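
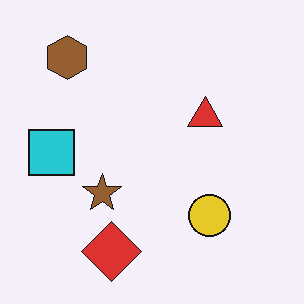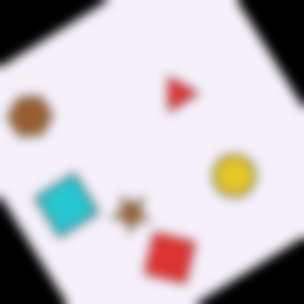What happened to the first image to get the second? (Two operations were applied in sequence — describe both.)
The image was rotated counter-clockwise by a large amount — several tens of degrees, then strongly gaussian-blurred.

Every shape is tilted by the same angle and the image corners show triangular fill wedges — a whole-image rotation by a non-right angle. Shape edges and outlines are uniformly softened across the whole image.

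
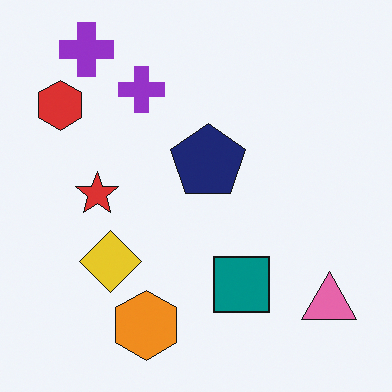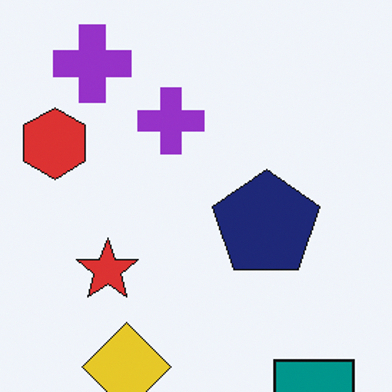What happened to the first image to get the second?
Cropped to a modestly smaller region and rescaled.

The visible shapes are larger and the field of view is narrower; shapes near the original edges may be partly or wholly outside the frame — a crop-and-rescale.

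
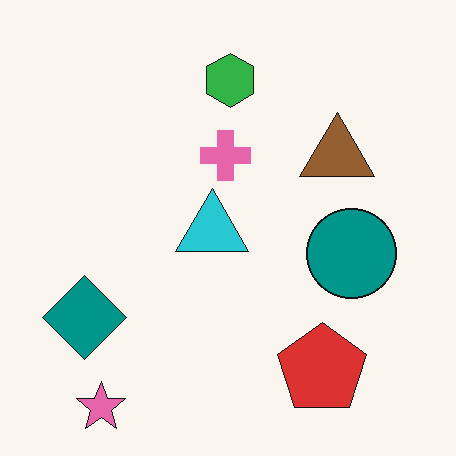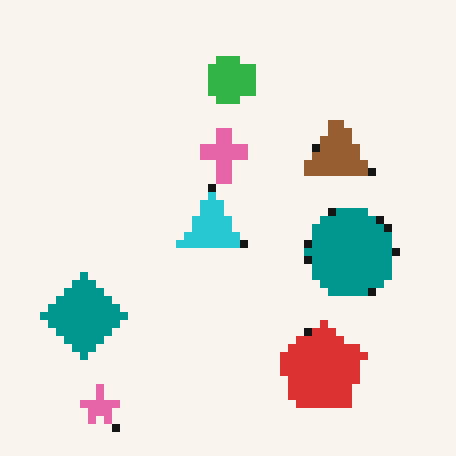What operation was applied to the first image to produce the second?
It was moderately pixelated.

Shapes are reduced to large square blocks; fine edges and outlines are lost — a downscale-then-upscale (mosaic) effect.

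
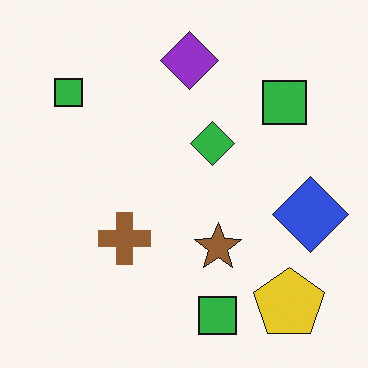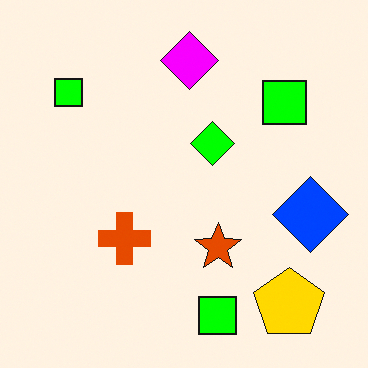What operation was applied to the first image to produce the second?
This is the original image made much more vivid (saturation change).

All colors are more vivid — a global saturation change.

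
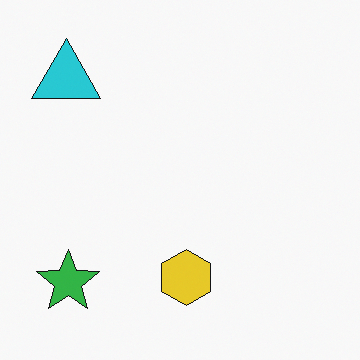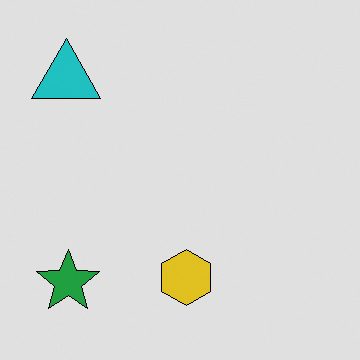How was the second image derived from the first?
The second image is the first moderately posterized.

Each flat color has snapped to a coarser quantized level — most visibly, the near-white background has dropped to a flat grey.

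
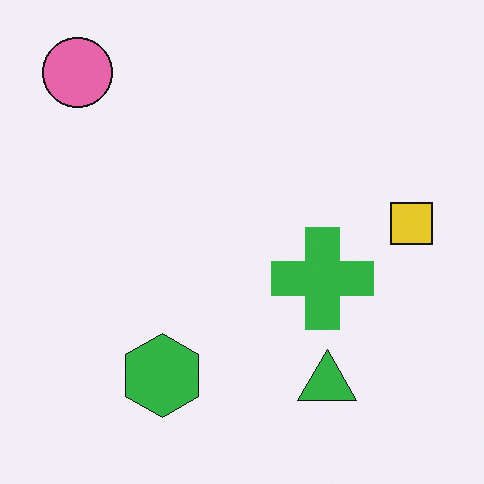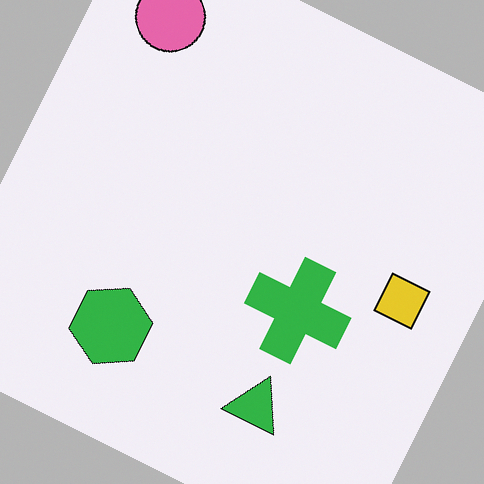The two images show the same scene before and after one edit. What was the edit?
Rotated clockwise by a moderate amount.

Every shape is tilted by the same angle and the image corners show triangular fill wedges — a whole-image rotation by a non-right angle.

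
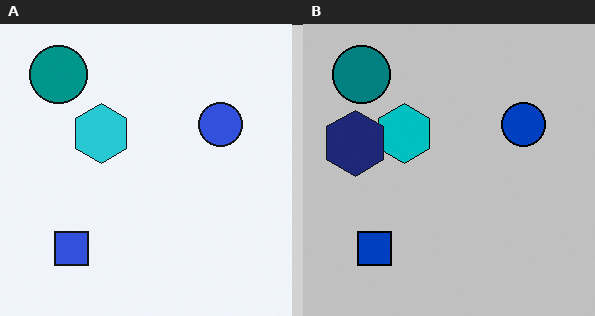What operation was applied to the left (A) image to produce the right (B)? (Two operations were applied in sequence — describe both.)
Aggressively posterized, then overlaid with an additional navy hexagon.

Each flat color has snapped to a coarser quantized level — most visibly, the near-white background has dropped to a flat grey. A navy hexagon appears in the right (B) image that is absent from the left (A).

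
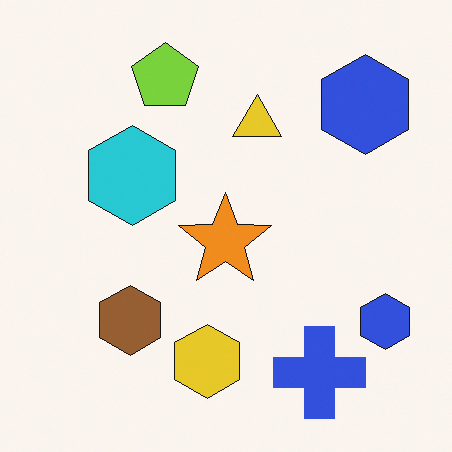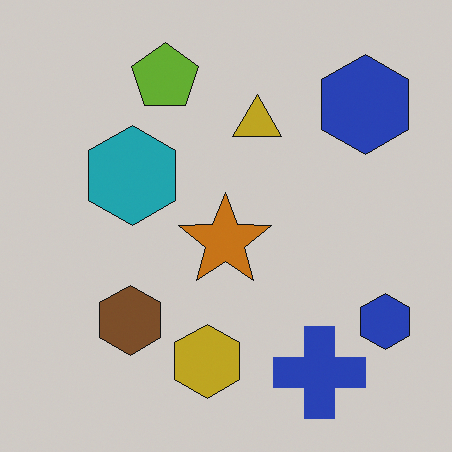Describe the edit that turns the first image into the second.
Slightly darkened.

Every pixel — background and shapes alike — is uniformly darkened.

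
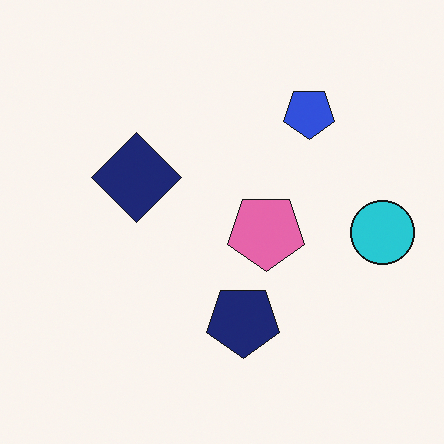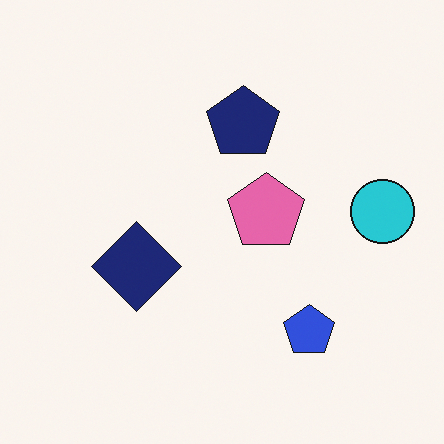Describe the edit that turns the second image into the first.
This is the original image flipped vertically (top ↔ bottom).

The blue pentagon is in the bottom-right of the second image and the top-right of the first — shapes on opposite sides of the horizontal midline have swapped in a mirror flip.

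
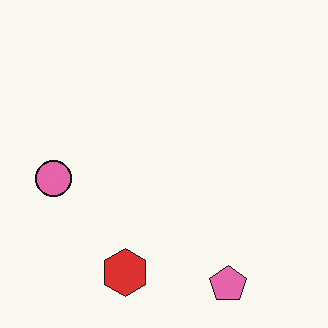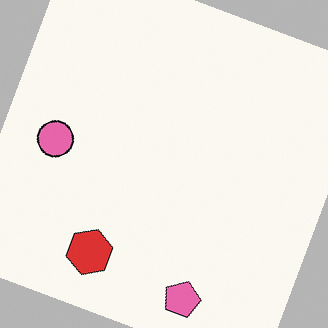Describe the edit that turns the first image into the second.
The transformation is: rotated clockwise by a clearly visible amount.

Every shape is tilted by the same angle and the image corners show triangular fill wedges — a whole-image rotation by a non-right angle.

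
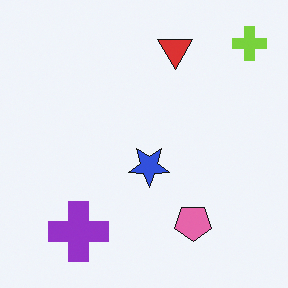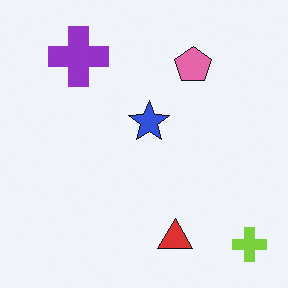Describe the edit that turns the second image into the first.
It was flipped vertically (top ↔ bottom).

The lime cross is in the bottom-right of the second image and the top-right of the first — shapes on opposite sides of the horizontal midline have swapped in a mirror flip.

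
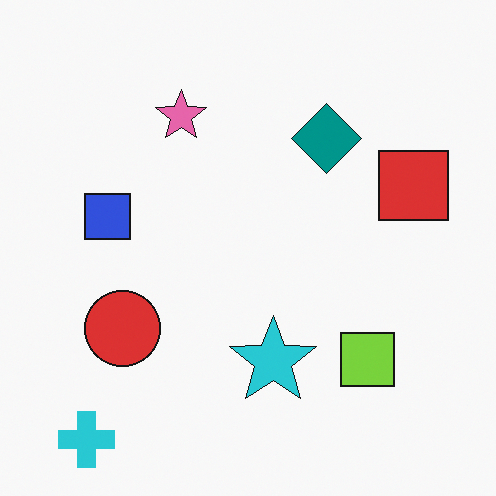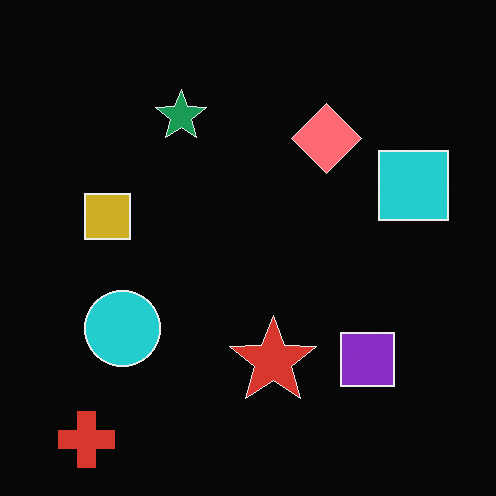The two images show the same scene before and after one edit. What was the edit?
Color-inverted (negative).

The light background has become dark and every shape's color is its complement — a photographic negative.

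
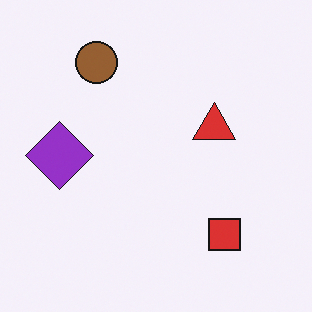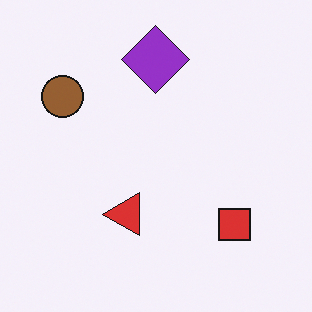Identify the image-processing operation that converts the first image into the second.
The transformation is: transposed (reflected across the top-left ↔ bottom-right diagonal).

Shapes have swapped their row and column positions — what was in the top-right is now in the bottom-left — a diagonal reflection.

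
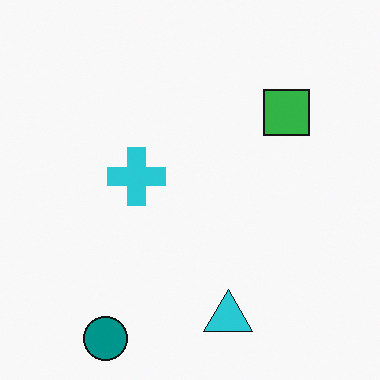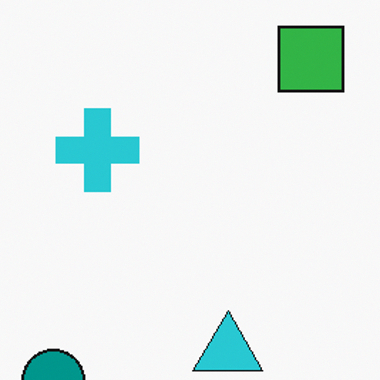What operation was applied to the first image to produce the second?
The transformation is: cropped to a modestly smaller region and rescaled.

The visible shapes are larger and the field of view is narrower; shapes near the original edges may be partly or wholly outside the frame — a crop-and-rescale.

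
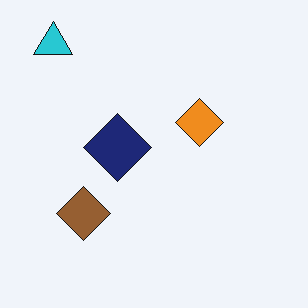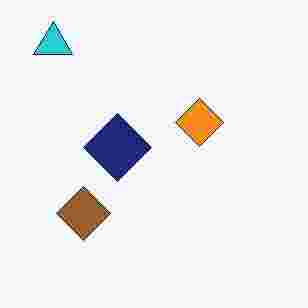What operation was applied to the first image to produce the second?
The image was degraded with heavy JPEG compression.

Blocky 8×8 compression artifacts appear around shape edges and the flat background shows ringing — characteristic JPEG degradation.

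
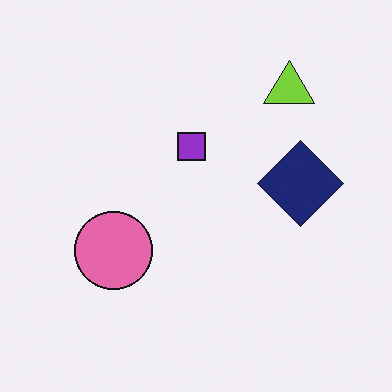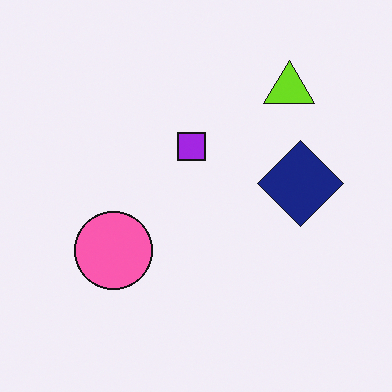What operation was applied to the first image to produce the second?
It was slightly oversaturated.

All colors are more vivid — a global saturation change.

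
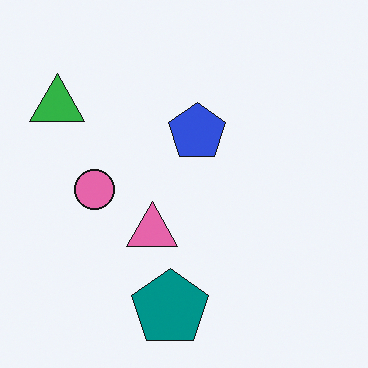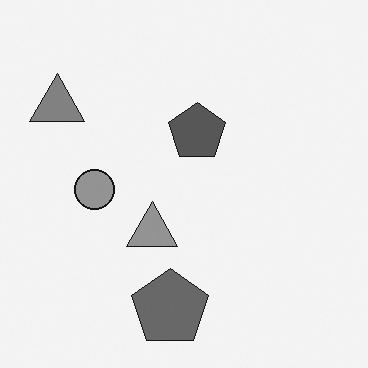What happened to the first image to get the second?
This is the original image converted to grayscale.

All color is removed — every shape is now a shade of grey.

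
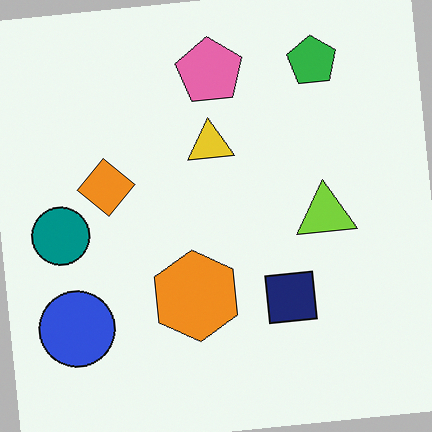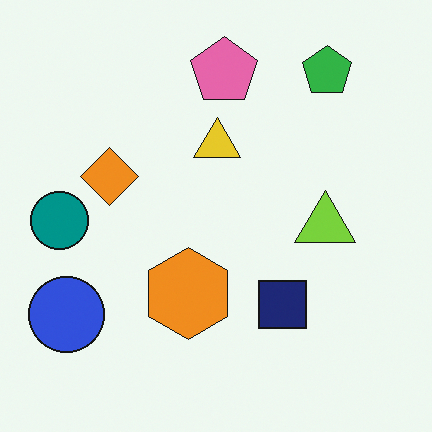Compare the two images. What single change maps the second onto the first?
This is the original image rotated counter-clockwise by a slight angle.

Every shape is tilted by the same angle and the image corners show triangular fill wedges — a whole-image rotation by a non-right angle.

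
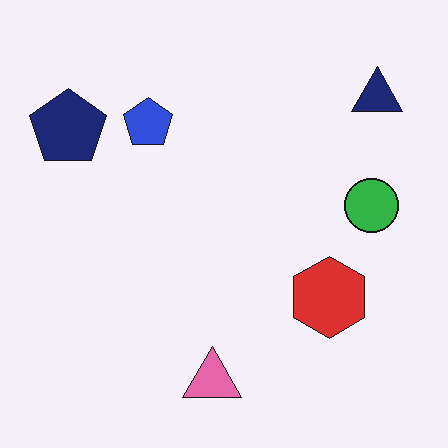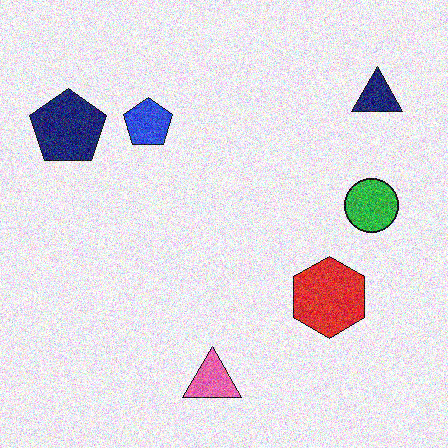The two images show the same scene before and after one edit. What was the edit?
The transformation is: degraded with strong gaussian noise.

Random speckle covers the whole image, including the flat background.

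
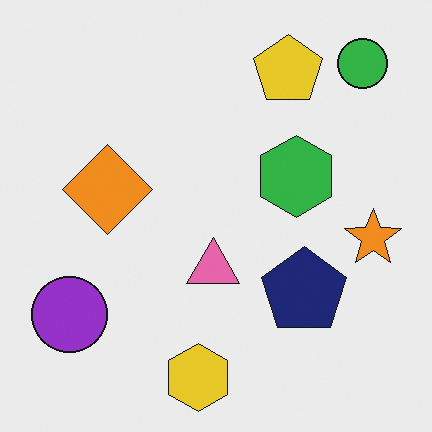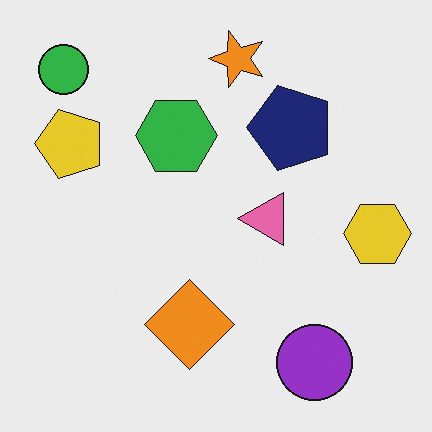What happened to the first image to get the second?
The transformation is: rotated 90° counter-clockwise.

The green circle sits in the top-right of the first image and the top-left of the second — consistent with a whole-image 90° counter-clockwise rotation.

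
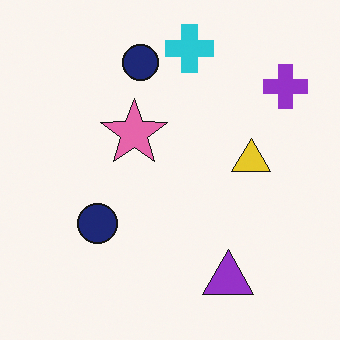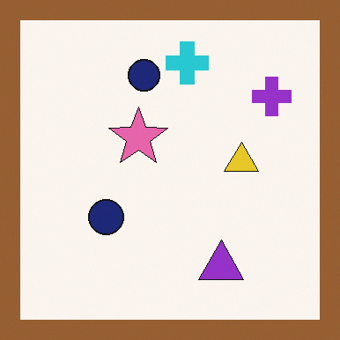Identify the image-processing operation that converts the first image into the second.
The second image is the first framed with a brown border.

A solid brown frame runs around the edge of the second image, with the content slightly shrunk inside it.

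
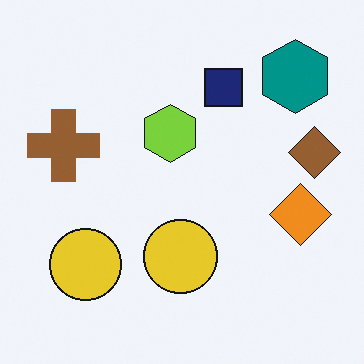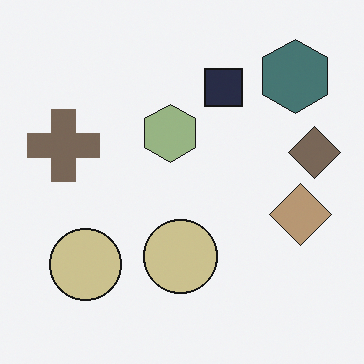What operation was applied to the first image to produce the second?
It was heavily desaturated.

All colors are more muted and greyish — a global saturation change.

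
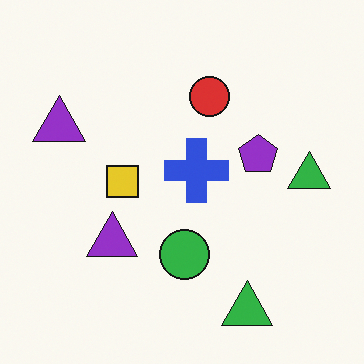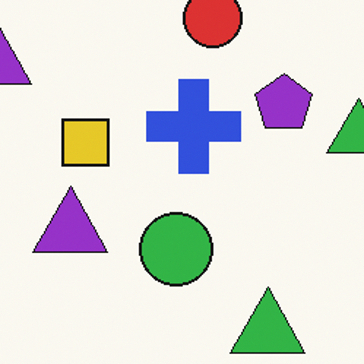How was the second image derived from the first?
This is the original image cropped to a modestly smaller region and rescaled.

The visible shapes are larger and the field of view is narrower; shapes near the original edges may be partly or wholly outside the frame — a crop-and-rescale.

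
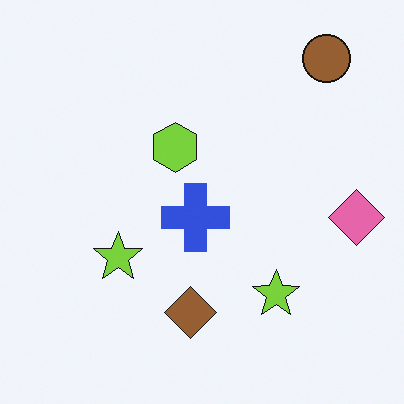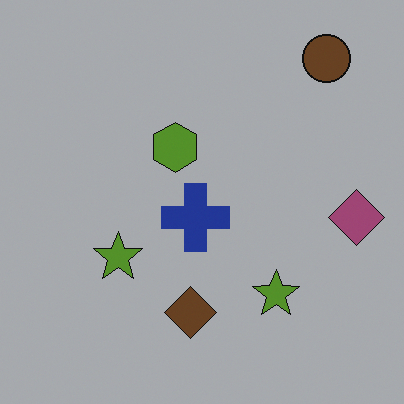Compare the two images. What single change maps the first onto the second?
The transformation is: noticeably darkened.

Every pixel — background and shapes alike — is uniformly darkened.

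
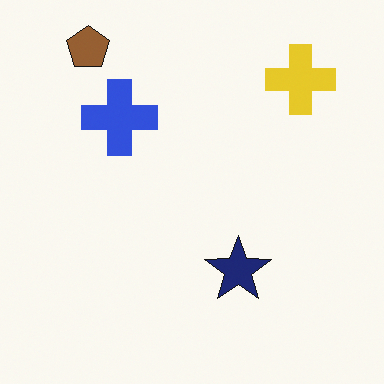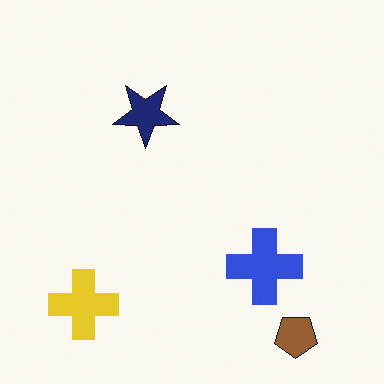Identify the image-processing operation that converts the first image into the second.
The transformation is: rotated 180°.

The brown pentagon sits in the top-left of the first image and the bottom-right of the second — consistent with a whole-image 180° rotation.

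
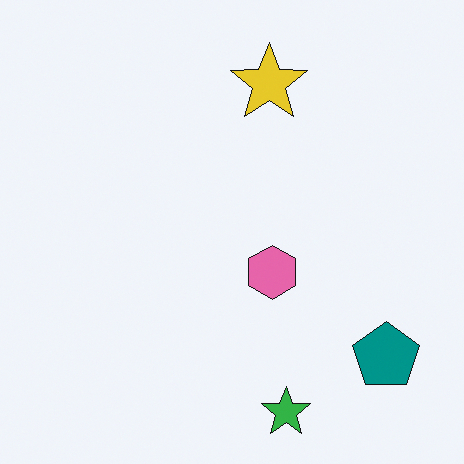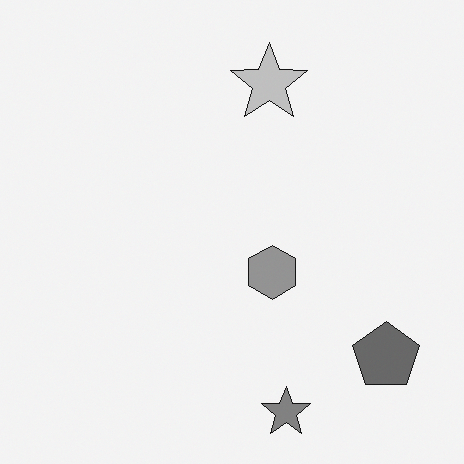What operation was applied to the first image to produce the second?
The image was converted to grayscale.

All color is removed — every shape is now a shade of grey.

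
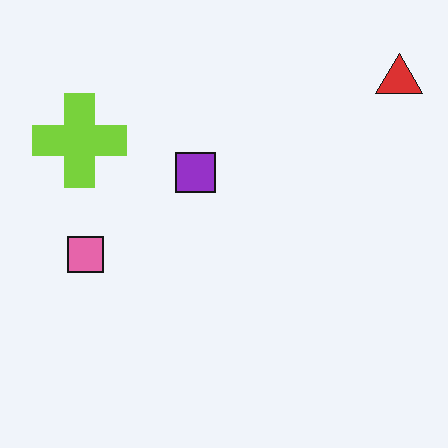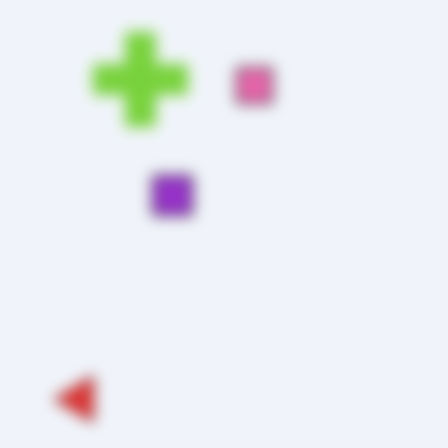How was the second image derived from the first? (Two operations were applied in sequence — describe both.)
The image was transposed (reflected across the top-left ↔ bottom-right diagonal), then strongly gaussian-blurred.

Shapes have swapped their row and column positions — what was in the top-right is now in the bottom-left — a diagonal reflection. Shape edges and outlines are uniformly softened across the whole image.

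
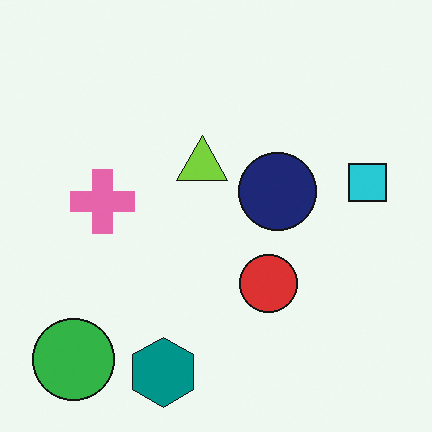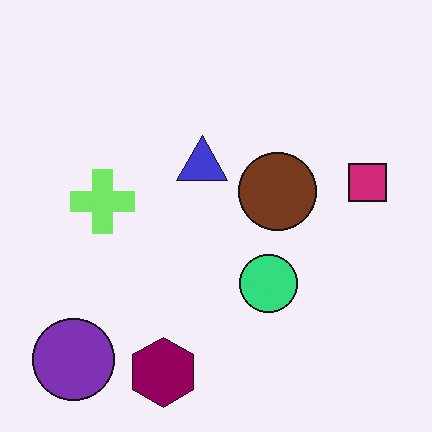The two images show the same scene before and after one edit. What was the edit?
The image was hue-shifted by a moderate amount.

Every shape's color has rotated by the same amount around the hue wheel — a uniform hue shift.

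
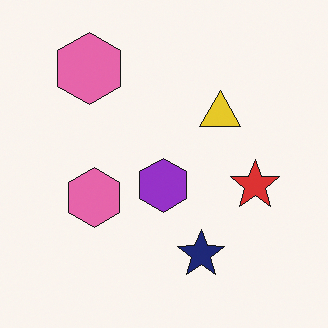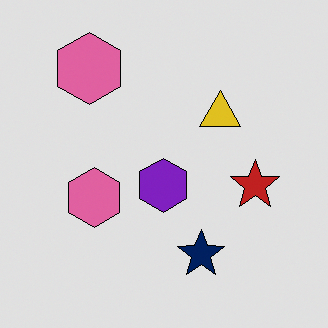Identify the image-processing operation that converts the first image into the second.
The second image is the first moderately posterized.

Each flat color has snapped to a coarser quantized level — most visibly, the near-white background has dropped to a flat grey.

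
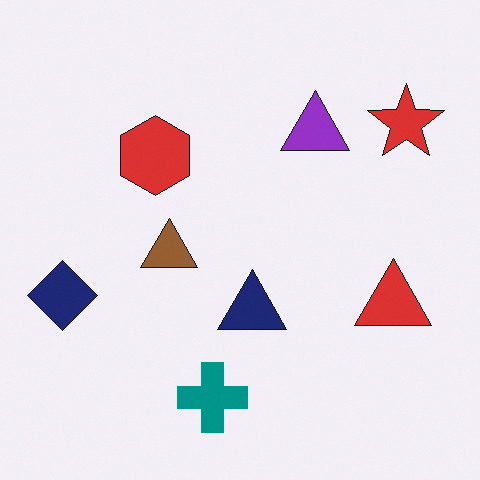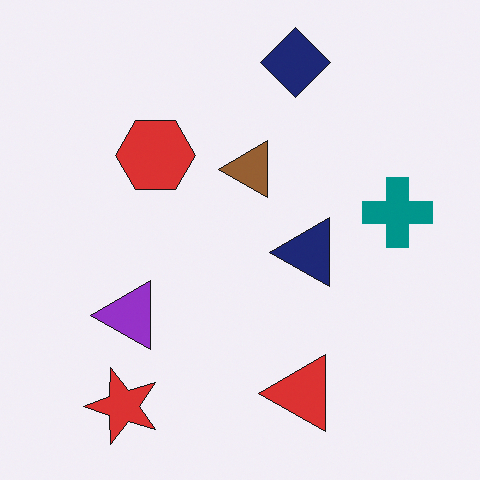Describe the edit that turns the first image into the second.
The second image is the first transposed (reflected across the top-left ↔ bottom-right diagonal).

Shapes have swapped their row and column positions — what was in the top-right is now in the bottom-left — a diagonal reflection.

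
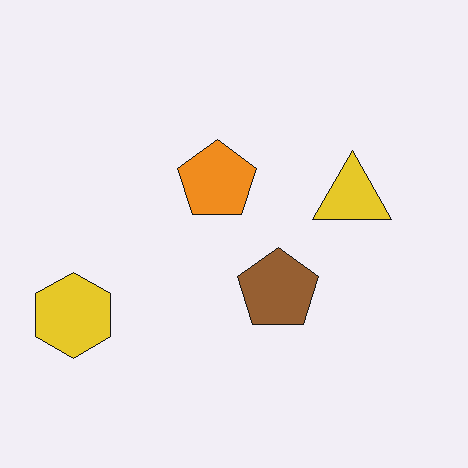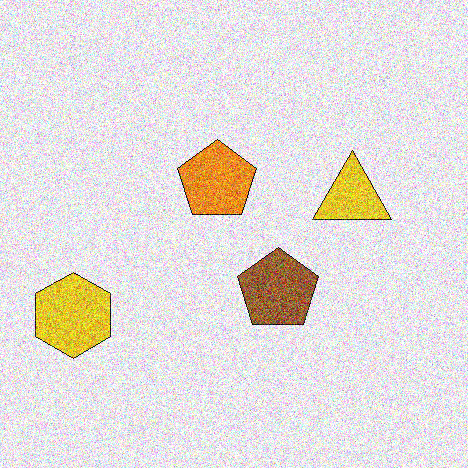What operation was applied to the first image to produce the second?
Degraded with strong gaussian noise.

Random speckle covers the whole image, including the flat background.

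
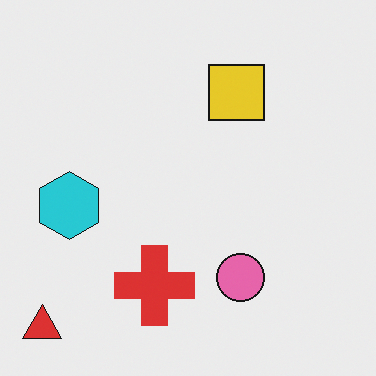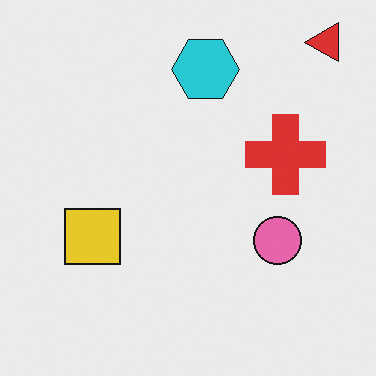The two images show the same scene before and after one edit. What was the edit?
The second image is the first transposed (reflected across the top-left ↔ bottom-right diagonal).

Shapes have swapped their row and column positions — what was in the top-right is now in the bottom-left — a diagonal reflection.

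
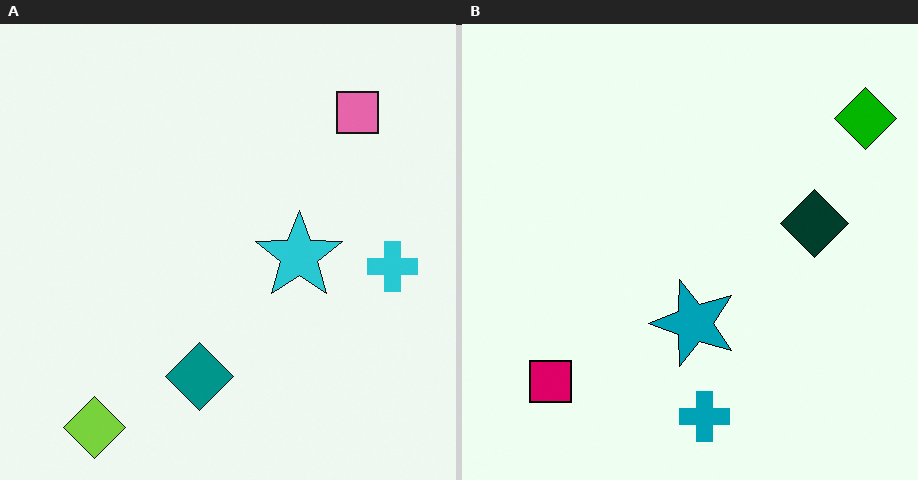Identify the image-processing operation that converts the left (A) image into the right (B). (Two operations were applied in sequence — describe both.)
The image was boosted in contrast, then transposed (reflected across the top-left ↔ bottom-right diagonal).

Tones are pushed away from mid-grey across the whole image — a global contrast change. Shapes have swapped their row and column positions — what was in the top-right is now in the bottom-left — a diagonal reflection.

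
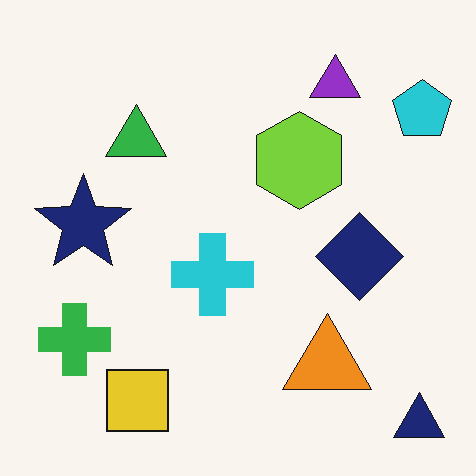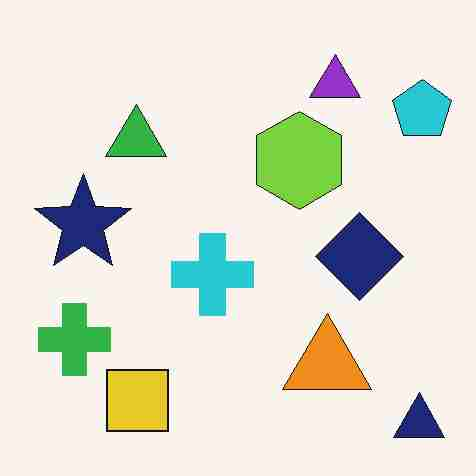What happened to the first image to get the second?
This is the original image degraded with heavy JPEG compression.

Blocky 8×8 compression artifacts appear around shape edges and the flat background shows ringing — characteristic JPEG degradation.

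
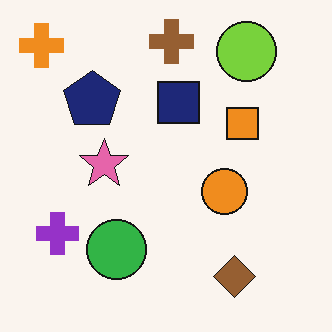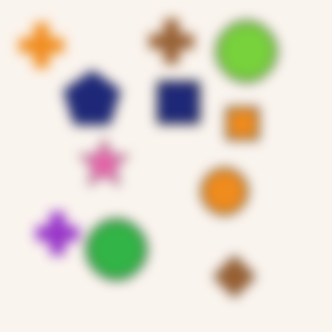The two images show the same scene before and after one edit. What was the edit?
The transformation is: heavily blurred.

Shape edges and outlines are uniformly softened across the whole image.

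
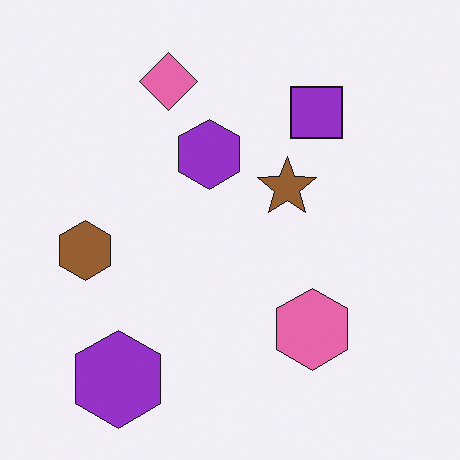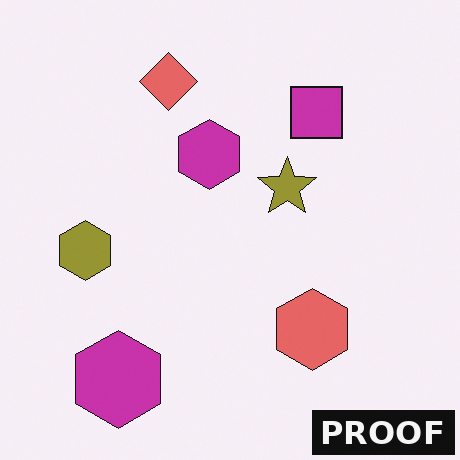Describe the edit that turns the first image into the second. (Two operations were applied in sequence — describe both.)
The image was hue-shifted by a small amount, then watermarked with the text "PROOF" in the lower-right corner.

Every shape's color has rotated by the same amount around the hue wheel — a uniform hue shift. A dark label reading "PROOF" appears in the lower-right corner.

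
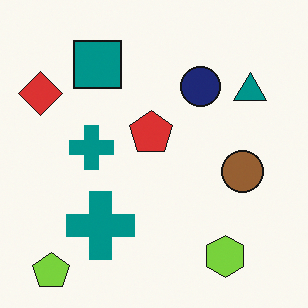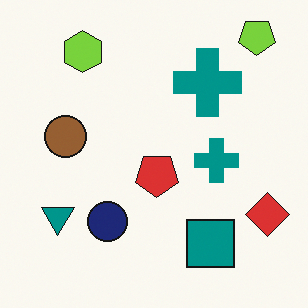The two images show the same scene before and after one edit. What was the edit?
The second image is the first rotated 180°.

The lime pentagon sits in the bottom-left of the first image and the top-right of the second — consistent with a whole-image 180° rotation.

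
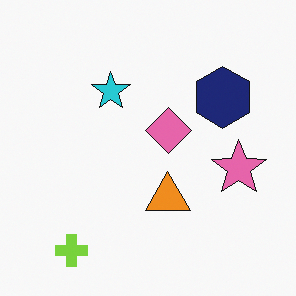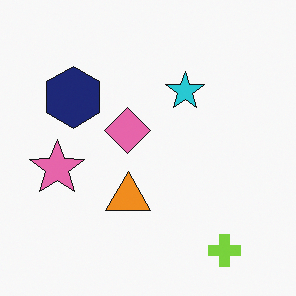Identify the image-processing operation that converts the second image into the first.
This is the original image flipped horizontally (left ↔ right).

The pink star is in the left of the second image and the right of the first — shapes on opposite sides of the vertical midline have swapped in a mirror flip.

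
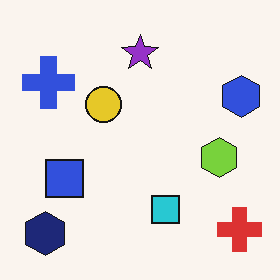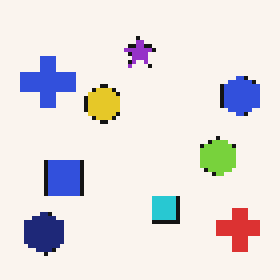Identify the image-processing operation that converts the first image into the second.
The second image is the first lightly pixelated (a mild mosaic effect).

Shapes are reduced to large square blocks; fine edges and outlines are lost — a downscale-then-upscale (mosaic) effect.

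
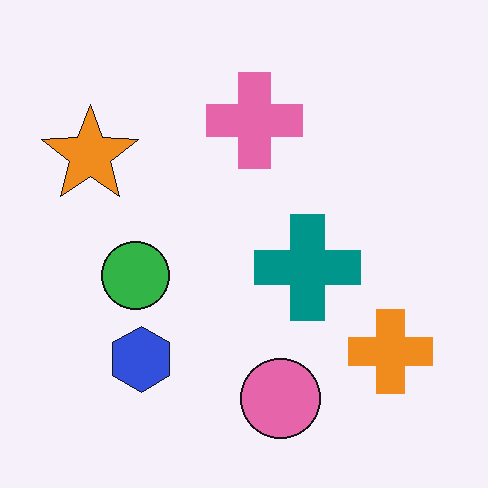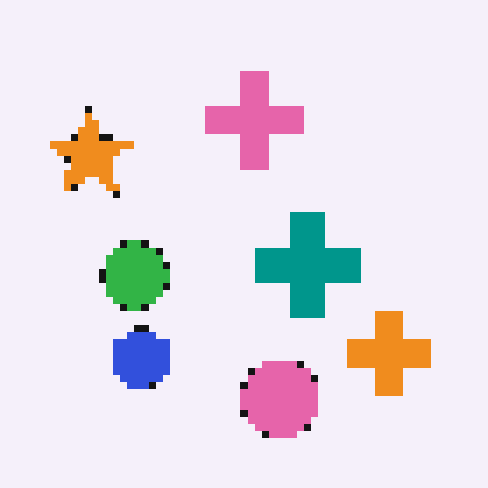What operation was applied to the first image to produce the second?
This is the original image pixelated into visible square blocks.

Shapes are reduced to large square blocks; fine edges and outlines are lost — a downscale-then-upscale (mosaic) effect.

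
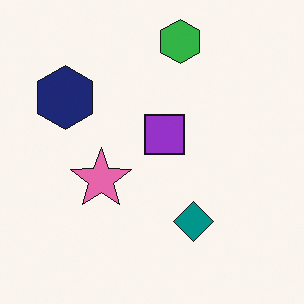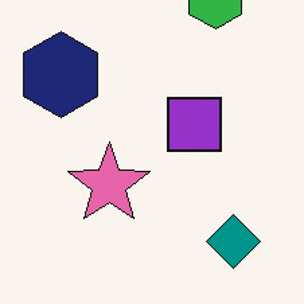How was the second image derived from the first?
The image was cropped slightly and scaled back up.

The visible shapes are larger and the field of view is narrower; shapes near the original edges may be partly or wholly outside the frame — a crop-and-rescale.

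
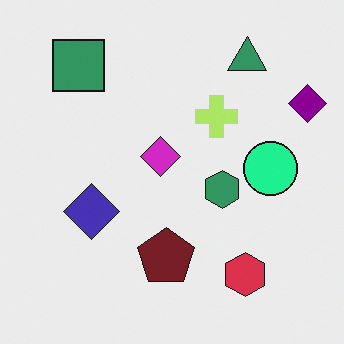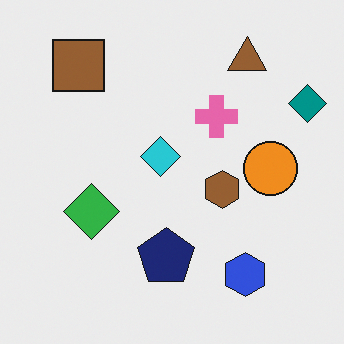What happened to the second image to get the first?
The image was hue-shifted by a moderate amount.

Every shape's color has rotated by the same amount around the hue wheel — a uniform hue shift.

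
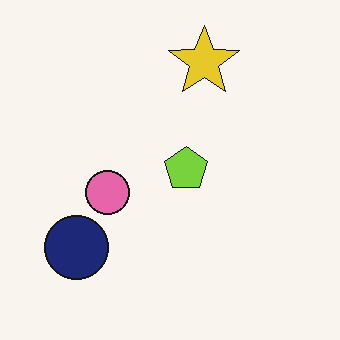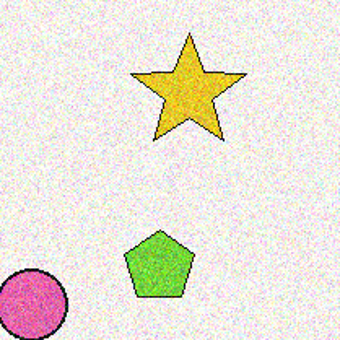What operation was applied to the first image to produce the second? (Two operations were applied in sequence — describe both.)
The second image is the first degraded with visible gaussian noise, then cropped tightly and scaled back up.

Random speckle covers the whole image, including the flat background. The visible shapes are larger and the field of view is narrower; shapes near the original edges may be partly or wholly outside the frame — a crop-and-rescale.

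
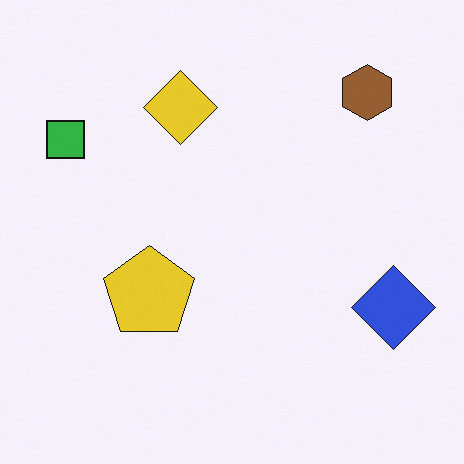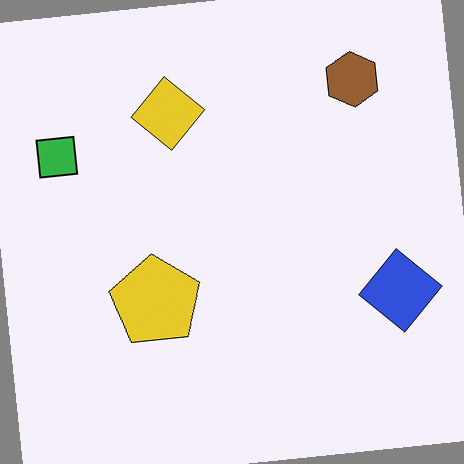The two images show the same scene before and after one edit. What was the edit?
Rotated counter-clockwise by a small amount.

Every shape is tilted by the same angle and the image corners show triangular fill wedges — a whole-image rotation by a non-right angle.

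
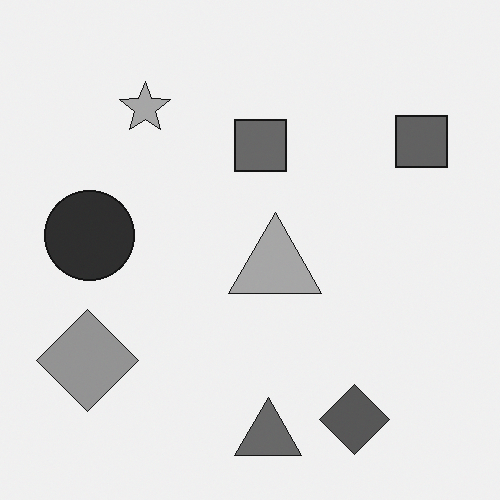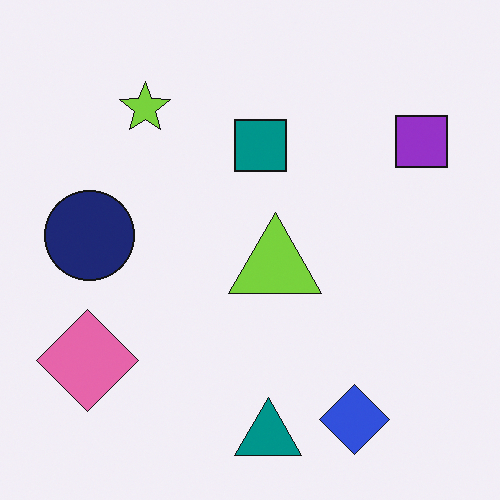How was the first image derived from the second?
It was converted to grayscale.

All color is removed — every shape is now a shade of grey.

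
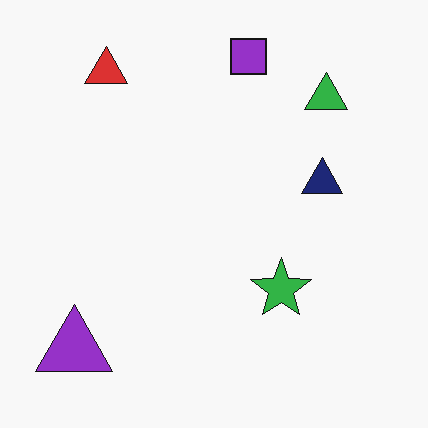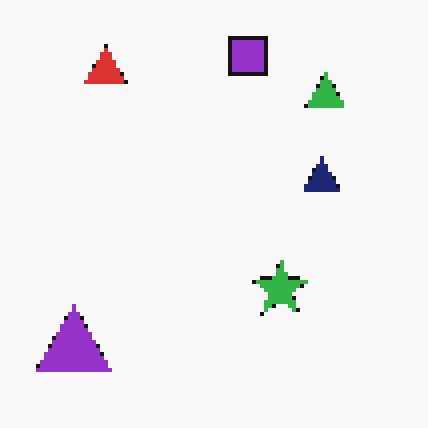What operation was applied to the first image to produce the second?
The second image is the first lightly pixelated (a mild mosaic effect).

Shapes are reduced to large square blocks; fine edges and outlines are lost — a downscale-then-upscale (mosaic) effect.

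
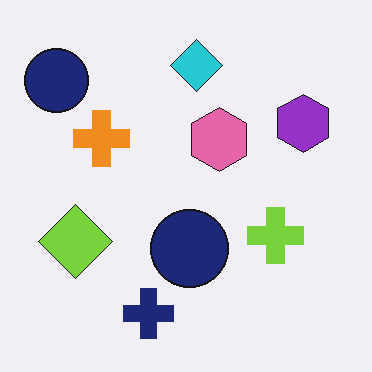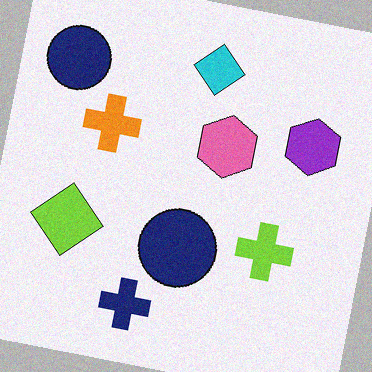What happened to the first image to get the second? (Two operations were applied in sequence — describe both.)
The second image is the first rotated clockwise by a slight angle, then degraded with a light layer of grain.

Every shape is tilted by the same angle and the image corners show triangular fill wedges — a whole-image rotation by a non-right angle. Random speckle covers the whole image, including the flat background.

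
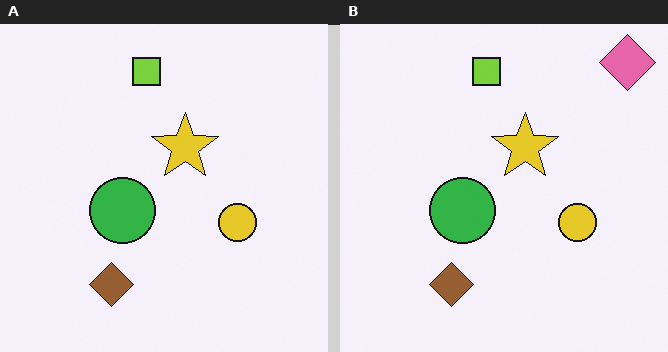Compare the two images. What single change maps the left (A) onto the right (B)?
The image was overlaid with an additional pink diamond.

A pink diamond appears in the right (B) image that is absent from the left (A).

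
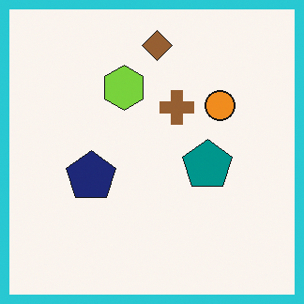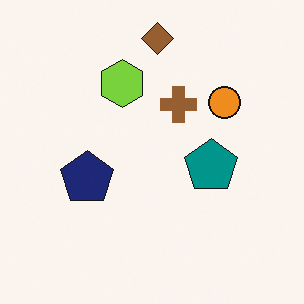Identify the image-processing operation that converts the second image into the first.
It was framed with a cyan border.

A solid cyan frame runs around the edge of the first image, with the content slightly shrunk inside it.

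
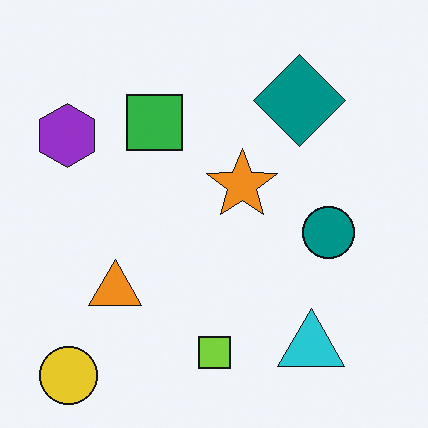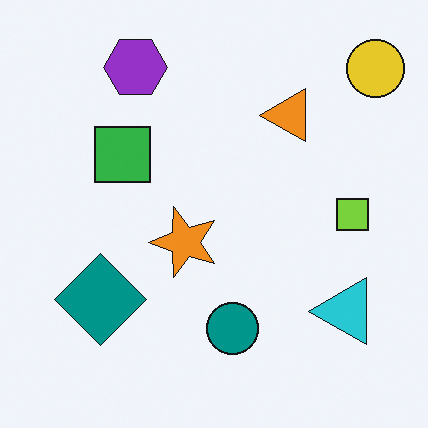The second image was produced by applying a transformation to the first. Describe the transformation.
The second image is the first transposed (reflected across the top-left ↔ bottom-right diagonal).

Shapes have swapped their row and column positions — what was in the top-right is now in the bottom-left — a diagonal reflection.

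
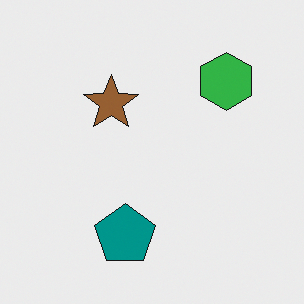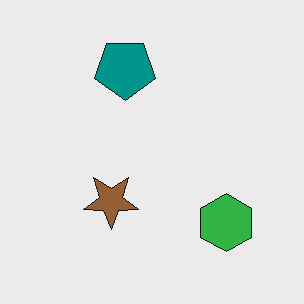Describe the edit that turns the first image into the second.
The transformation is: flipped vertically (top ↔ bottom).

The teal pentagon is in the bottom of the first image and the top of the second — shapes on opposite sides of the horizontal midline have swapped in a mirror flip.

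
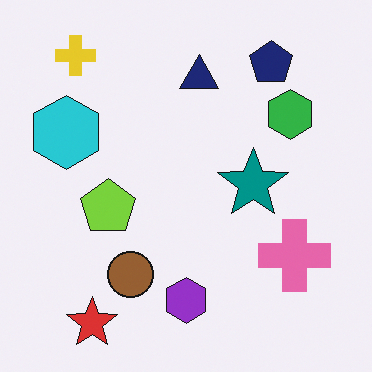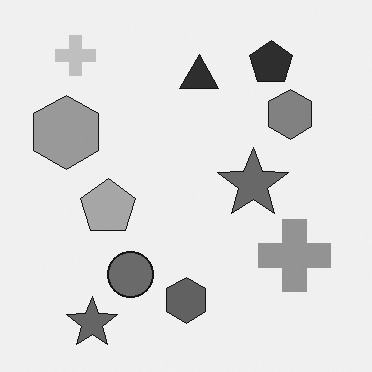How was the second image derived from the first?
The second image is the first converted to grayscale.

All color is removed — every shape is now a shade of grey.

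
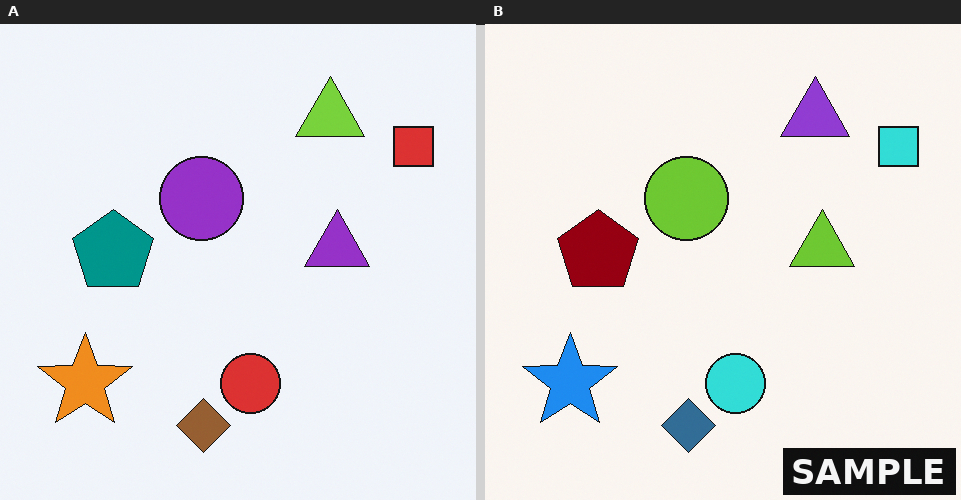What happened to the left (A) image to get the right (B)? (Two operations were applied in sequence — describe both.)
The right (B) image is the left (A) hue-shifted by a large amount, then watermarked with the text "SAMPLE" in the lower-right corner.

Every shape's color has rotated by the same amount around the hue wheel — a uniform hue shift. A dark label reading "SAMPLE" appears in the lower-right corner.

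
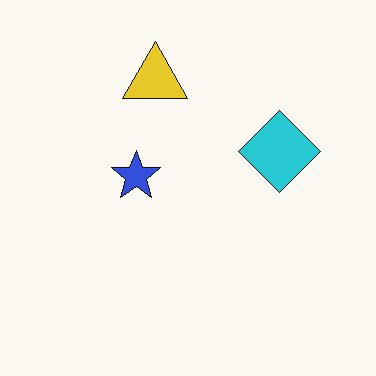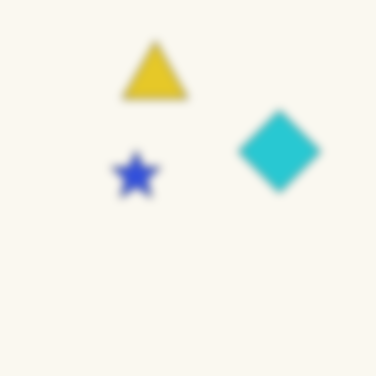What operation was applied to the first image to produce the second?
The second image is the first noticeably gaussian-blurred.

Shape edges and outlines are uniformly softened across the whole image.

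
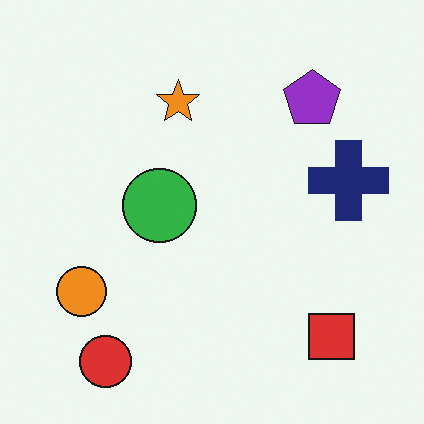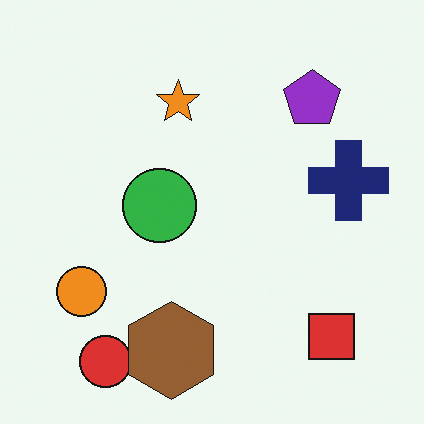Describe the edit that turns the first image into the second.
The transformation is: overlaid with an additional brown hexagon.

A brown hexagon appears in the second image that is absent from the first.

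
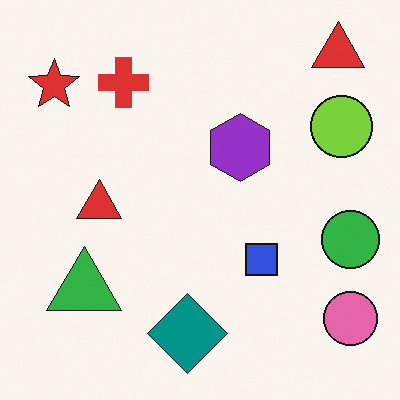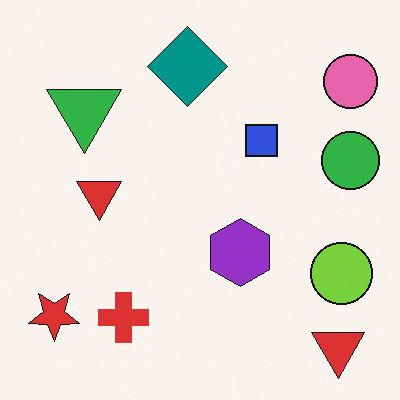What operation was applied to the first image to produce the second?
The image was flipped vertically (top ↔ bottom).

The teal diamond is in the bottom of the first image and the top of the second — shapes on opposite sides of the horizontal midline have swapped in a mirror flip.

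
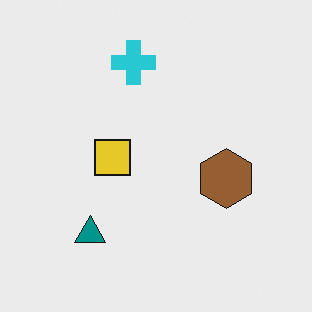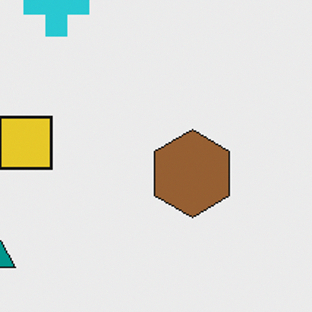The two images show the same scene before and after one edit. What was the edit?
The transformation is: cropped to a modestly smaller region and rescaled.

The visible shapes are larger and the field of view is narrower; shapes near the original edges may be partly or wholly outside the frame — a crop-and-rescale.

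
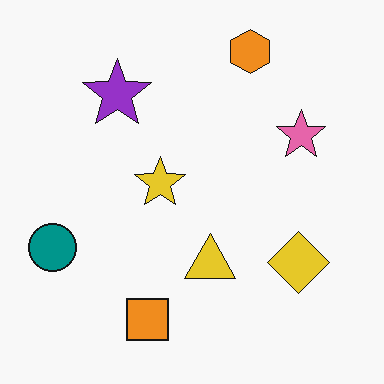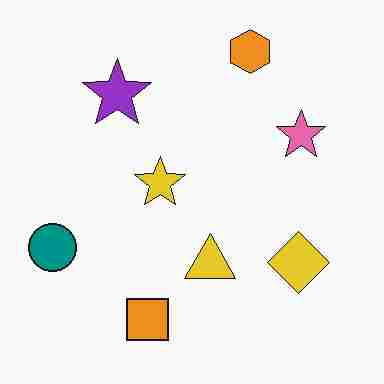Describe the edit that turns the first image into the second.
Heavily JPEG-compressed with obvious blocking artifacts.

Blocky 8×8 compression artifacts appear around shape edges and the flat background shows ringing — characteristic JPEG degradation.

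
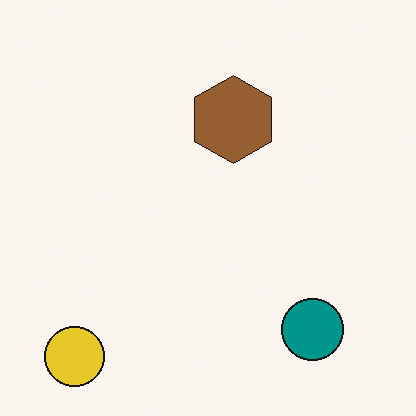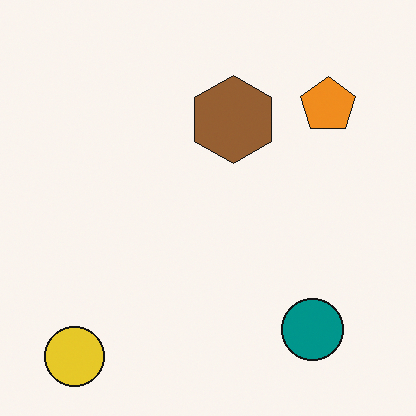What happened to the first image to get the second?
Overlaid with an additional orange pentagon.

An orange pentagon appears in the second image that is absent from the first.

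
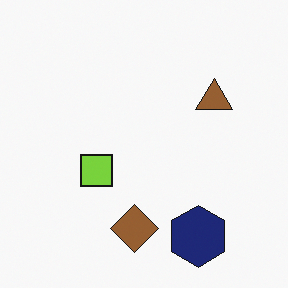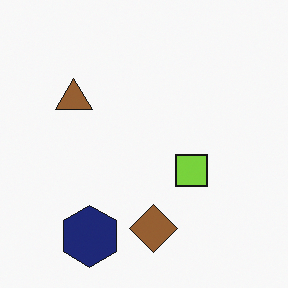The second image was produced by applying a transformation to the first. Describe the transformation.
The image was flipped horizontally (left ↔ right).

The brown triangle is in the right of the first image and the left of the second — shapes on opposite sides of the vertical midline have swapped in a mirror flip.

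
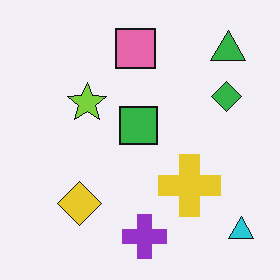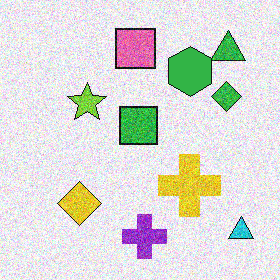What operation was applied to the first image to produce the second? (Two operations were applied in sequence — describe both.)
Degraded with heavy additive noise, then overlaid with an additional green hexagon.

Random speckle covers the whole image, including the flat background. A green hexagon appears in the second image that is absent from the first.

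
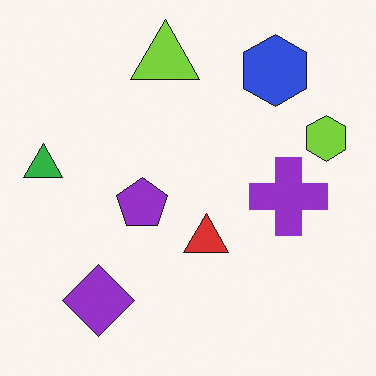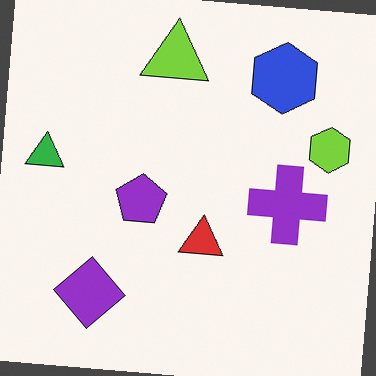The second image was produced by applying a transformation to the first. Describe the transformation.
The second image is the first rotated clockwise by a few degrees.

Every shape is tilted by the same angle and the image corners show triangular fill wedges — a whole-image rotation by a non-right angle.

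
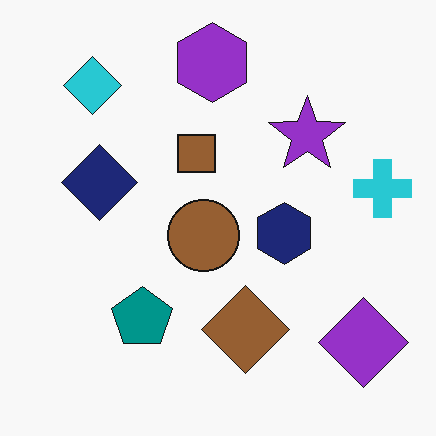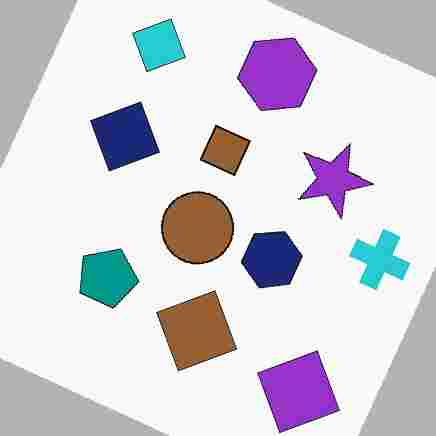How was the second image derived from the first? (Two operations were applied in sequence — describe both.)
The second image is the first rotated clockwise by a moderate amount, then heavily JPEG-compressed with obvious blocking artifacts.

Every shape is tilted by the same angle and the image corners show triangular fill wedges — a whole-image rotation by a non-right angle. Blocky 8×8 compression artifacts appear around shape edges and the flat background shows ringing — characteristic JPEG degradation.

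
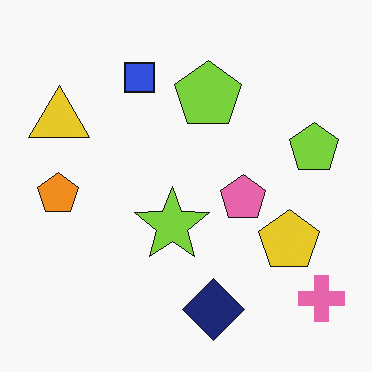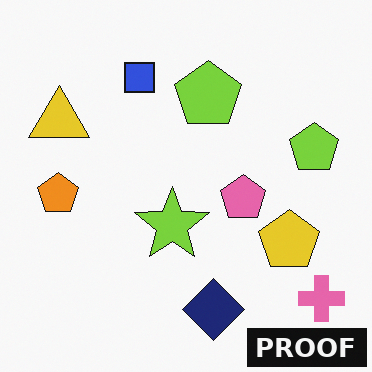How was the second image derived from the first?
The transformation is: watermarked with the text "PROOF" in the lower-right corner.

A dark label reading "PROOF" appears in the lower-right corner.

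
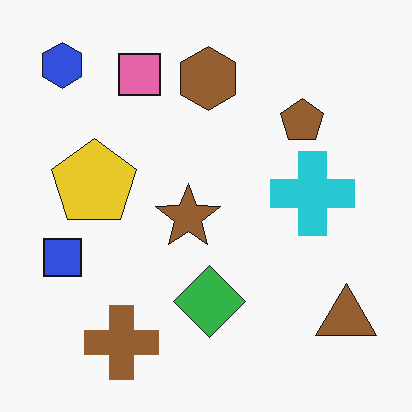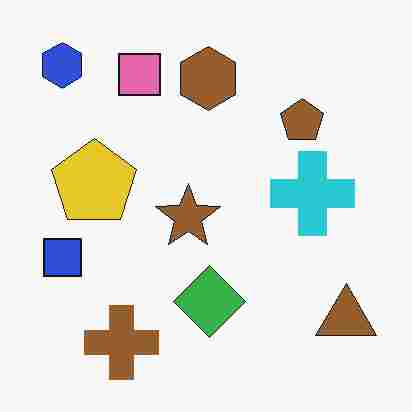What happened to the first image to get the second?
The image was degraded with heavy JPEG compression.

Blocky 8×8 compression artifacts appear around shape edges and the flat background shows ringing — characteristic JPEG degradation.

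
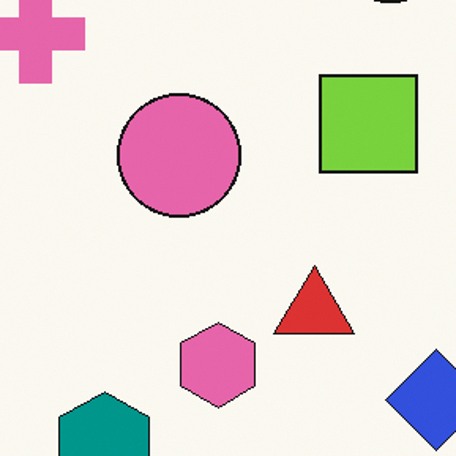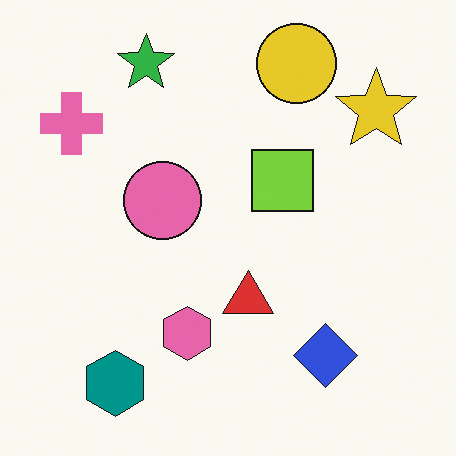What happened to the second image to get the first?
The image was cropped slightly and scaled back up.

The visible shapes are larger and the field of view is narrower; shapes near the original edges may be partly or wholly outside the frame — a crop-and-rescale.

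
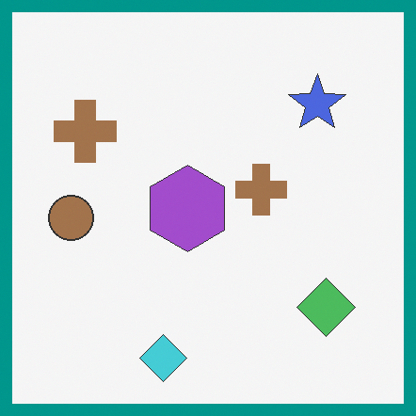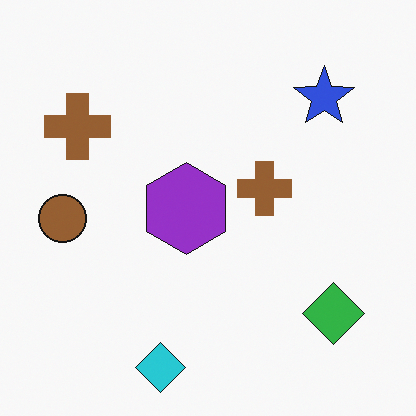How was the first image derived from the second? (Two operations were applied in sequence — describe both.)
Given slightly reduced contrast, then framed with a teal border.

Tones are pushed toward mid-grey across the whole image — a global contrast change. A solid teal frame runs around the edge of the first image, with the content slightly shrunk inside it.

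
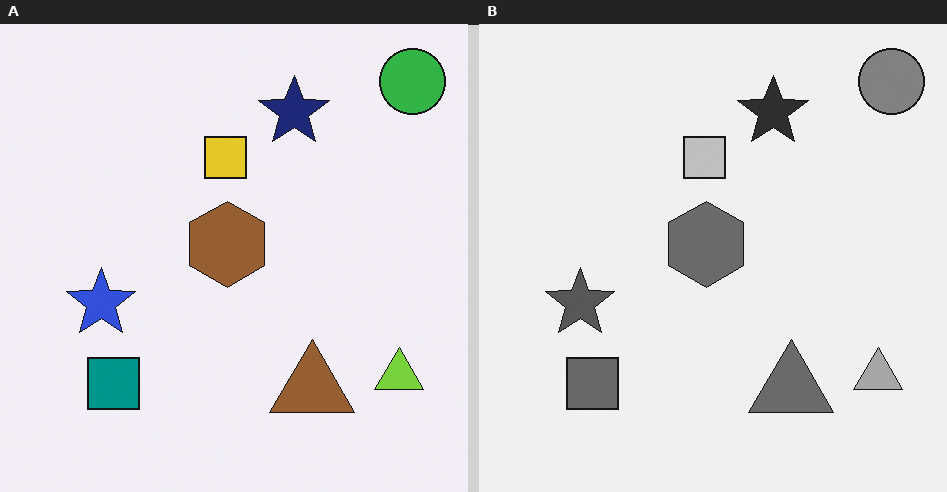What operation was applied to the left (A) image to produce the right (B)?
The image was converted to grayscale.

All color is removed — every shape is now a shade of grey.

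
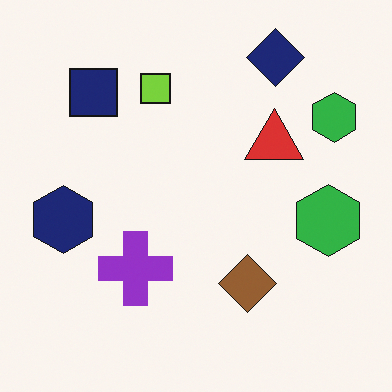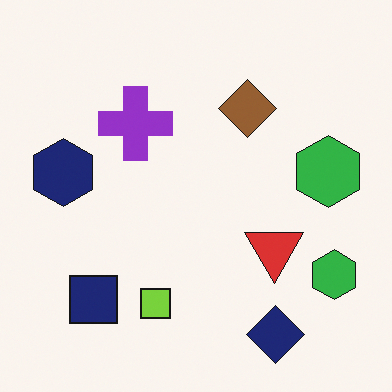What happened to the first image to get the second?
This is the original image flipped vertically (top ↔ bottom).

The navy diamond is in the top-right of the first image and the bottom-right of the second — shapes on opposite sides of the horizontal midline have swapped in a mirror flip.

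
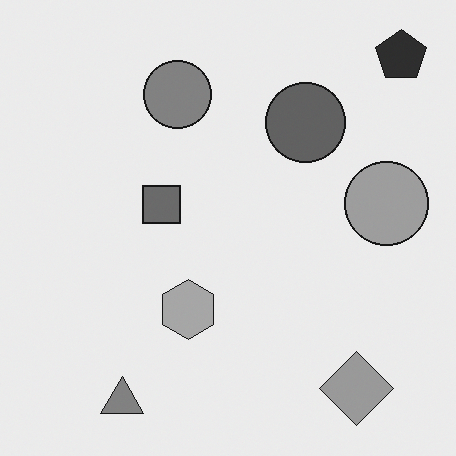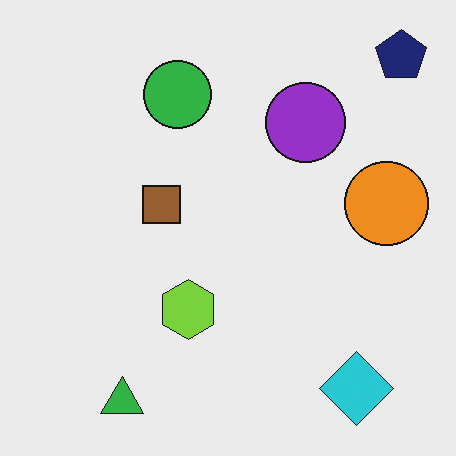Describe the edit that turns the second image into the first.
It was converted to grayscale.

All color is removed — every shape is now a shade of grey.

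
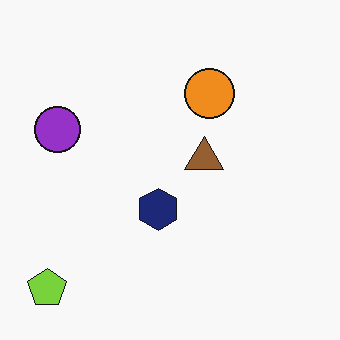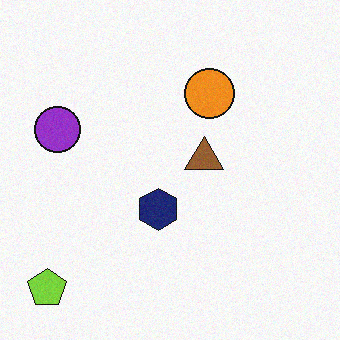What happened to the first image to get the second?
It was degraded with light additive noise.

Random speckle covers the whole image, including the flat background.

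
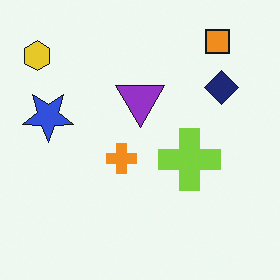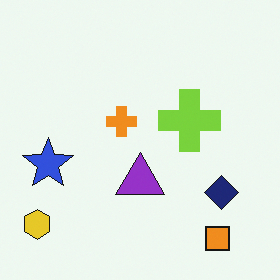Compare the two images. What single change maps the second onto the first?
The image was flipped vertically (top ↔ bottom).

The orange square is in the bottom-right of the second image and the top-right of the first — shapes on opposite sides of the horizontal midline have swapped in a mirror flip.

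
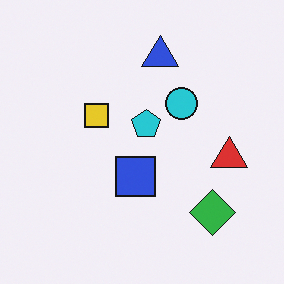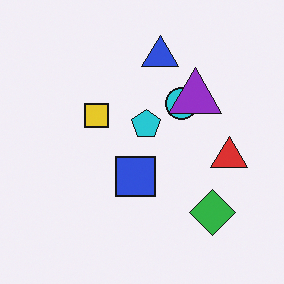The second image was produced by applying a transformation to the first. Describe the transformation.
Overlaid with an additional purple triangle.

A purple triangle appears in the second image that is absent from the first.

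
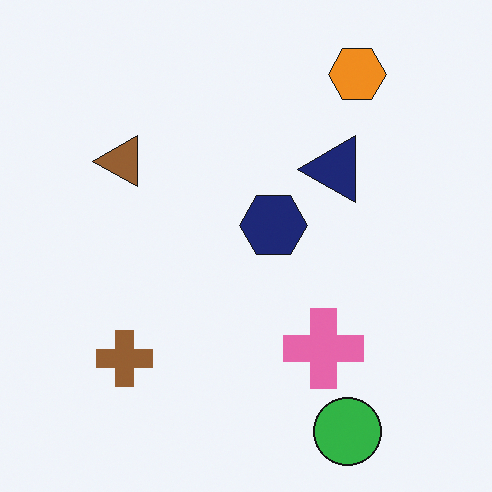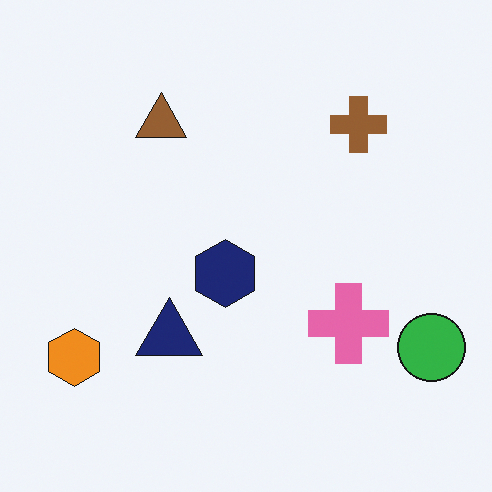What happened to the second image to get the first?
The transformation is: transposed (reflected across the top-left ↔ bottom-right diagonal).

Shapes have swapped their row and column positions — what was in the top-right is now in the bottom-left — a diagonal reflection.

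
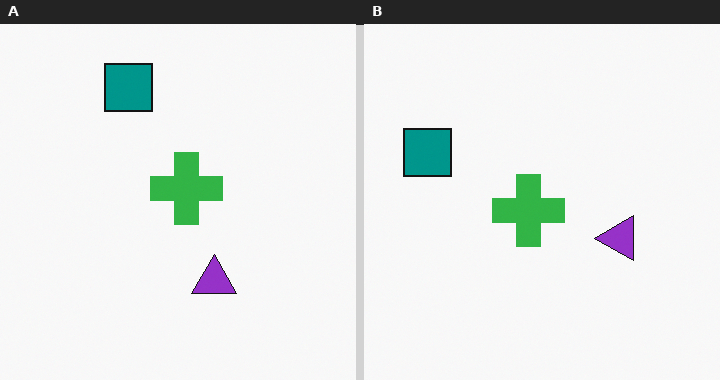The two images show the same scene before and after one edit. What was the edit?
This is the original image transposed (reflected across the top-left ↔ bottom-right diagonal).

Shapes have swapped their row and column positions — what was in the top-right is now in the bottom-left — a diagonal reflection.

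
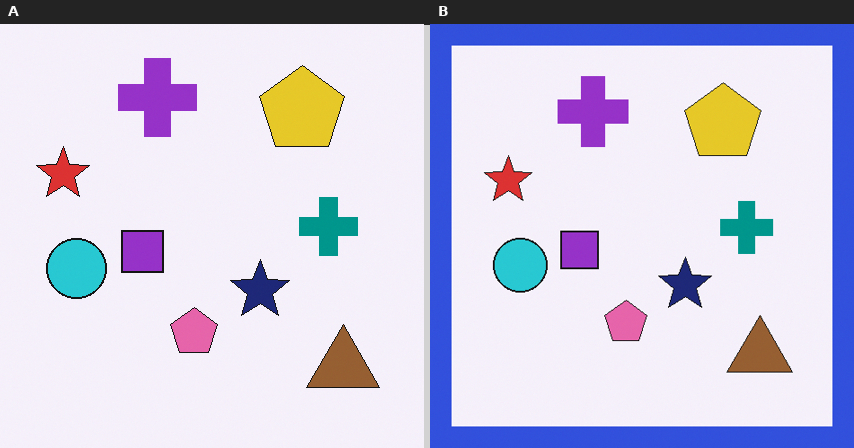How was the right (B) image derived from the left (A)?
It was framed with a blue border.

A solid blue frame runs around the edge of the right (B) image, with the content slightly shrunk inside it.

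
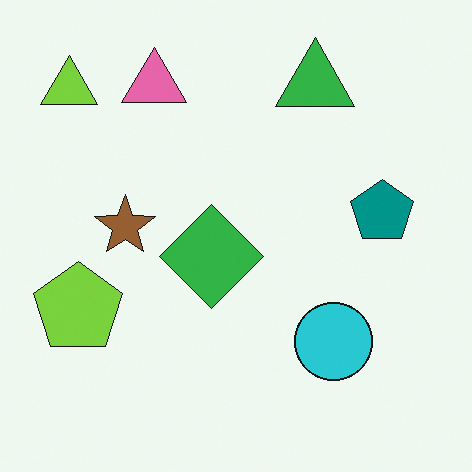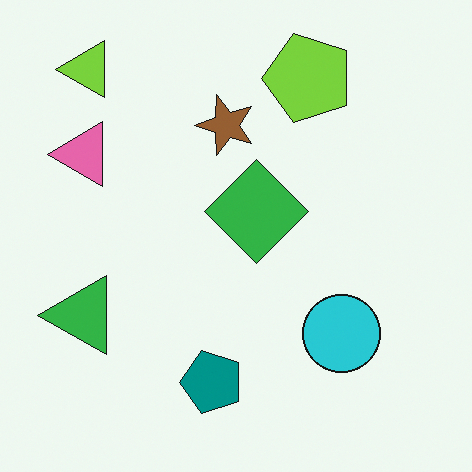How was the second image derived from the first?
The image was transposed (reflected across the top-left ↔ bottom-right diagonal).

Shapes have swapped their row and column positions — what was in the top-right is now in the bottom-left — a diagonal reflection.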